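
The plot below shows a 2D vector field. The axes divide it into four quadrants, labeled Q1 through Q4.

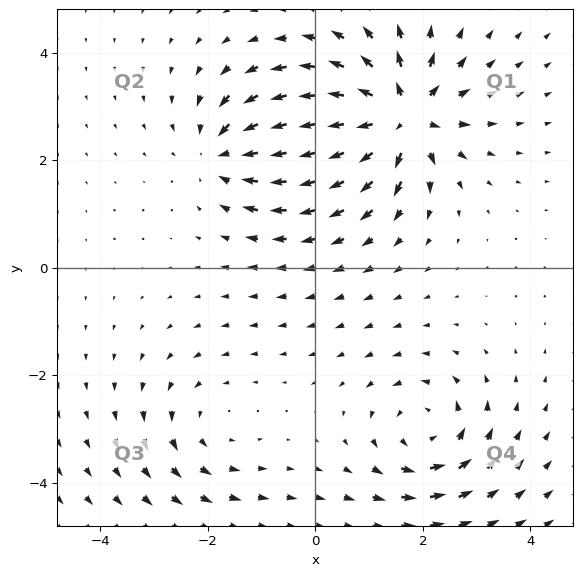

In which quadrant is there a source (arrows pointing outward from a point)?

The source sits at approximately (1.6, 2.8), which lies in quadrant Q1. The divergence there is about +7, positive as expected for a source.

Q1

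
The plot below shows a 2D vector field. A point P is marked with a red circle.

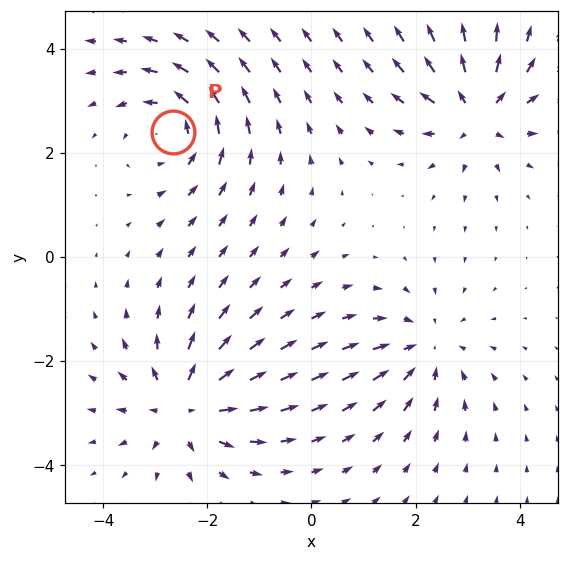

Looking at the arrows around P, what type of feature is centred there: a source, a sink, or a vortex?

vortex

At P (-2.7, 2.4) the arrows circulate counterclockwise. Divergence ≈0, curl about +5 — near-zero divergence with nonzero curl is a vortex.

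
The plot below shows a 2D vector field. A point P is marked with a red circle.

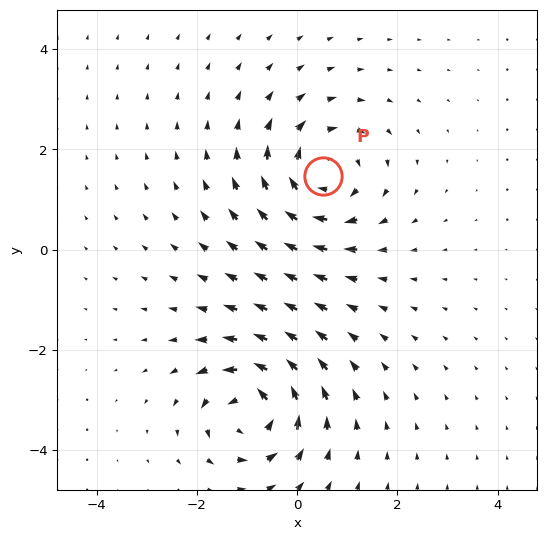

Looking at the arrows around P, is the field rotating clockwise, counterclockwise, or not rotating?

Near P at (0.5, 1.5) the arrows circulate clockwise. The curl (z-component) there is about -4; negative curl means clockwise rotation.

clockwise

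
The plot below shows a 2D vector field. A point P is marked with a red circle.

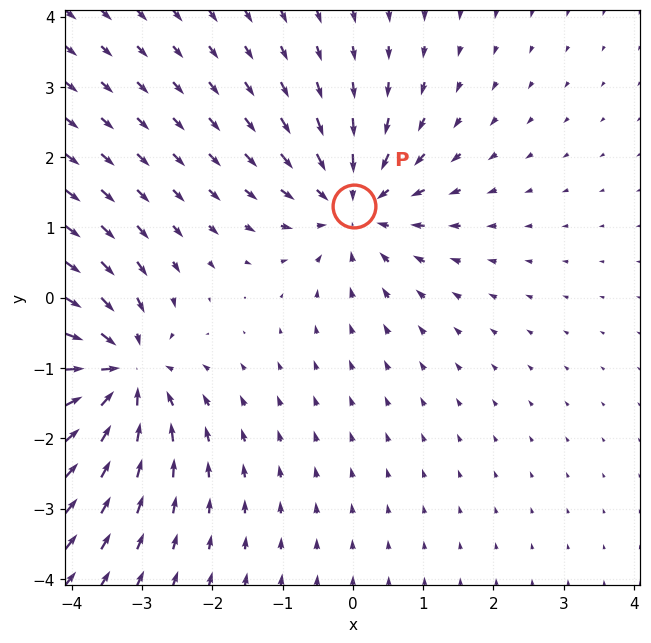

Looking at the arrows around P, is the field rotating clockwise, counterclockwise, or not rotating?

Near P at (0.0, 1.3) the arrows show no circulation. The curl there is ≈0.

not rotating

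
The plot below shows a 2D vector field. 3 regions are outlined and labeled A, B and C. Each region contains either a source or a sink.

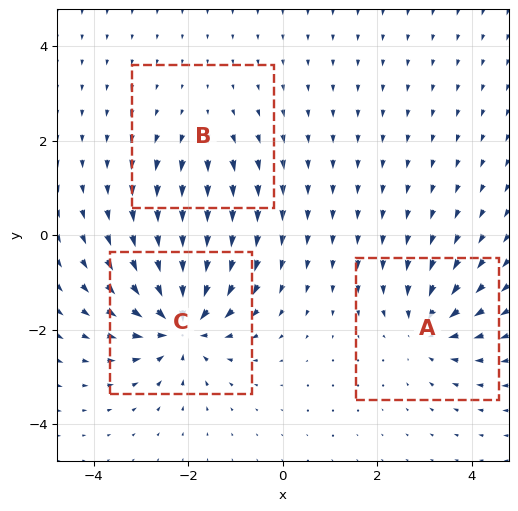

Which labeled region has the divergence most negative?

Divergence at each region's feature centre — A: about -4, B: about +2, C: about -6. Region C is most negative.

C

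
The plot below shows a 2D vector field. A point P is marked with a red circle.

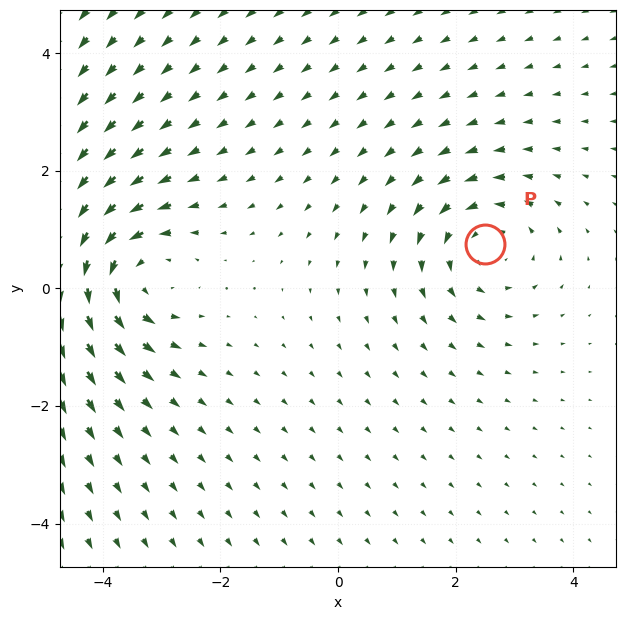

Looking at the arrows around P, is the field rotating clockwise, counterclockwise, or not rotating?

Near P at (2.5, 0.8) the arrows circulate counterclockwise. The curl (z-component) there is about +3; positive curl means counterclockwise rotation.

counterclockwise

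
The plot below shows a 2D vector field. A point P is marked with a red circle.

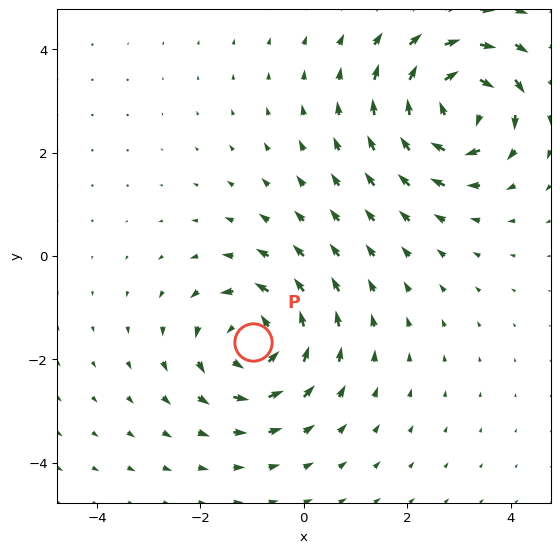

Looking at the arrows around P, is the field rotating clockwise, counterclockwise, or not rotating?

Near P at (-1.0, -1.7) the arrows circulate counterclockwise. The curl (z-component) there is about +4; positive curl means counterclockwise rotation.

counterclockwise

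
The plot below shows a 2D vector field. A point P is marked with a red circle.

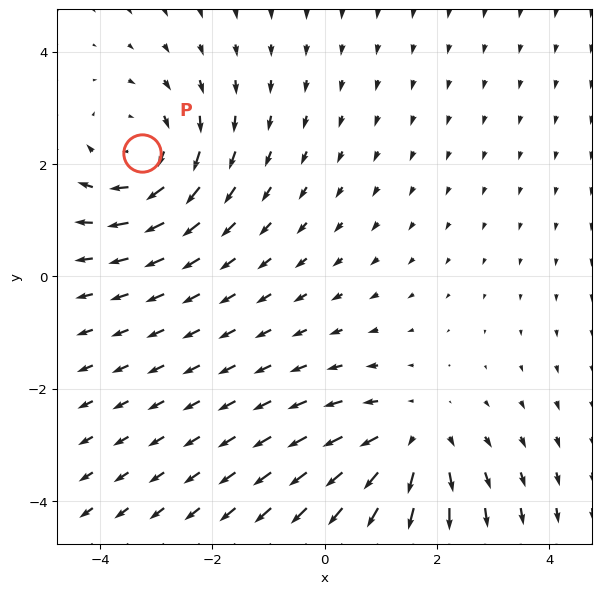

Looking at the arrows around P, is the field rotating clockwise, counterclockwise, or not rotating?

Near P at (-3.3, 2.2) the arrows circulate clockwise. The curl (z-component) there is about -3; negative curl means clockwise rotation.

clockwise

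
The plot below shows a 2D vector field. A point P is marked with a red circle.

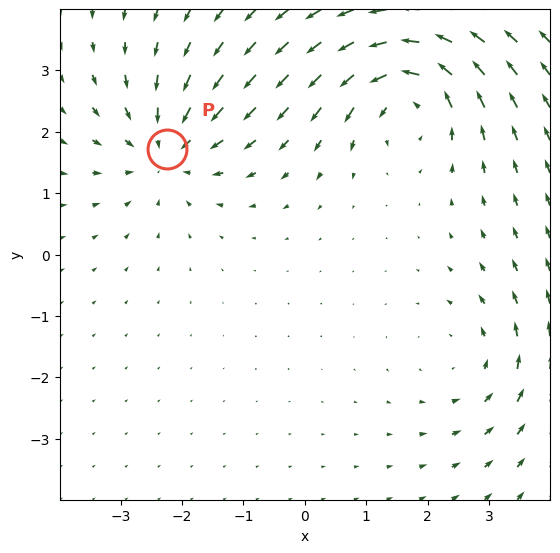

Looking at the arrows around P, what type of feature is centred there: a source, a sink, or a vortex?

sink

At P (-2.3, 1.7) the arrows converge inward. Divergence about -3, curl ≈0 — negative divergence with near-zero curl is a sink.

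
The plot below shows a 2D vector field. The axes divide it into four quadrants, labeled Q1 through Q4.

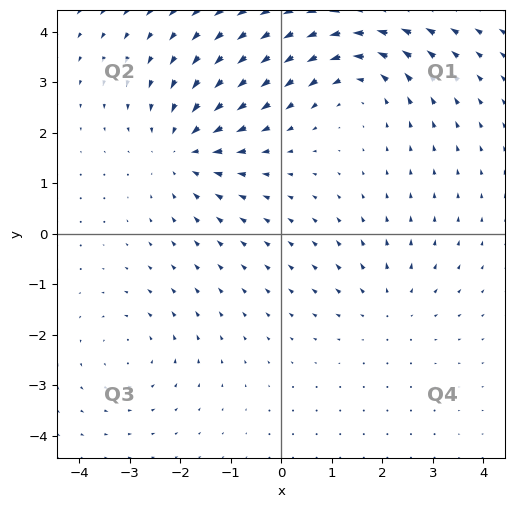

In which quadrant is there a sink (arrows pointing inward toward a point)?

Q2

The sink sits at approximately (-1.9, 1.7), which lies in quadrant Q2. The divergence there is about -5, negative as expected for a sink.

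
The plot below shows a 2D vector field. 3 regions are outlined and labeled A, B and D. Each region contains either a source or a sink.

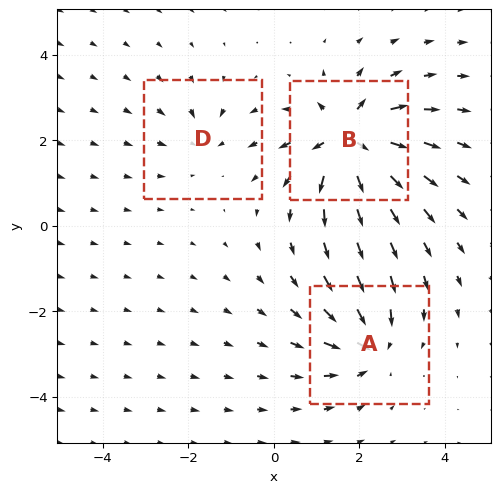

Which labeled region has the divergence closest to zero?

Divergence at each region's feature centre — A: about -4, B: about +6, D: about -2. Region D is closest to zero.

D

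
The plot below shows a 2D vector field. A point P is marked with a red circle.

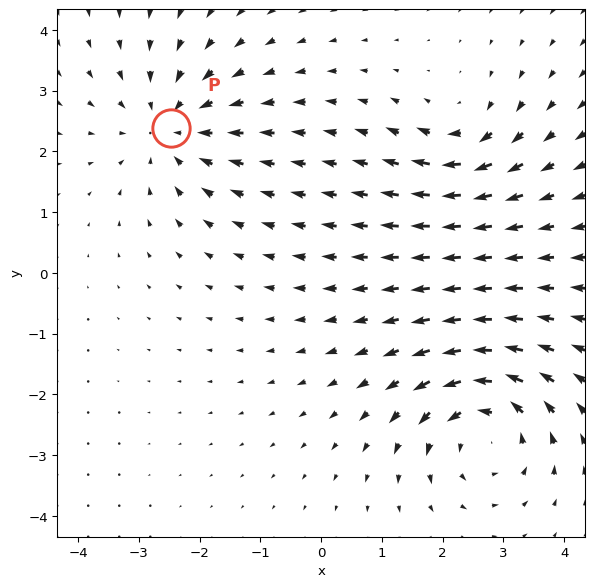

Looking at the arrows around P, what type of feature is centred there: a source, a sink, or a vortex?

At P (-2.5, 2.4) the arrows converge inward. Divergence about -4, curl ≈0 — negative divergence with near-zero curl is a sink.

sink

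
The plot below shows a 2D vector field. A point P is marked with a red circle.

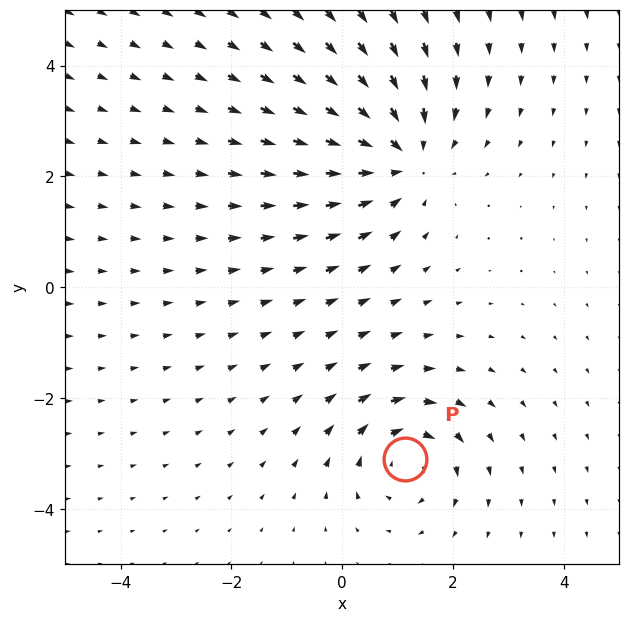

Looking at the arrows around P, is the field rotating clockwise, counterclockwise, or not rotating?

clockwise

Near P at (1.1, -3.1) the arrows circulate clockwise. The curl (z-component) there is about -4; negative curl means clockwise rotation.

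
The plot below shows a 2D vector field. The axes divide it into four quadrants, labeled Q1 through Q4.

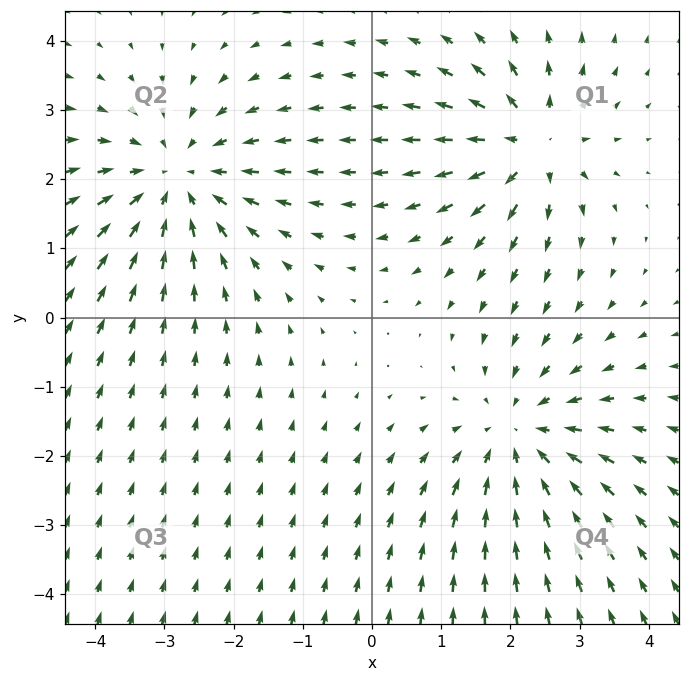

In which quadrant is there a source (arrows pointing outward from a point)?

Q1

The source sits at approximately (2.3, 2.5), which lies in quadrant Q1. The divergence there is about +4, positive as expected for a source.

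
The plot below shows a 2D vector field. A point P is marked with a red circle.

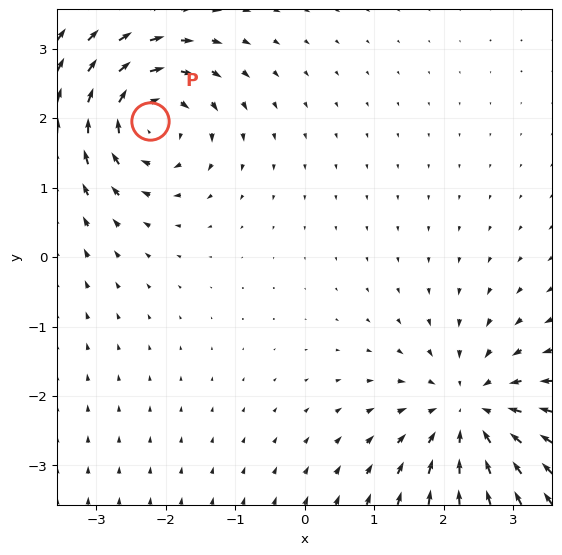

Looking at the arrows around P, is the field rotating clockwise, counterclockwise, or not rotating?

Near P at (-2.2, 2.0) the arrows circulate clockwise. The curl (z-component) there is about -4; negative curl means clockwise rotation.

clockwise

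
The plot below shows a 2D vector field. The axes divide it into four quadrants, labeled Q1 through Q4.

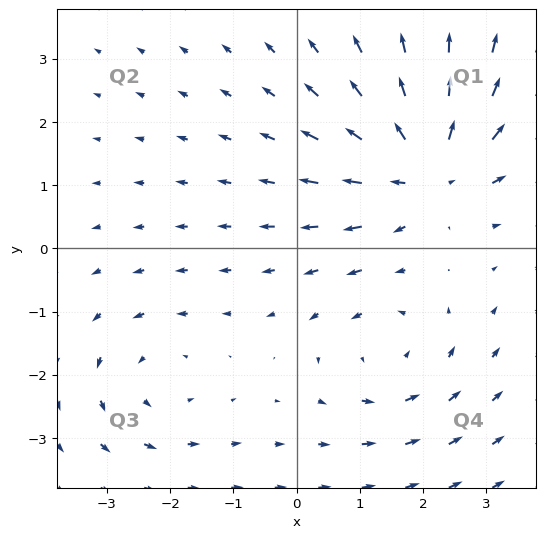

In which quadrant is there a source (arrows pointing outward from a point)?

The source sits at approximately (2.1, 1.3), which lies in quadrant Q1. The divergence there is about +5, positive as expected for a source.

Q1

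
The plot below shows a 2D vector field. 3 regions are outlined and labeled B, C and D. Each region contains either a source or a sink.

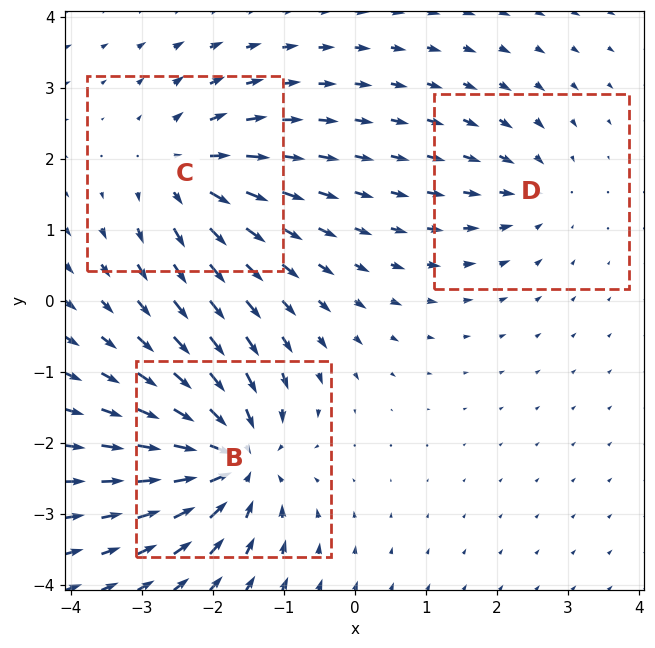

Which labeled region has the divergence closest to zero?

D

Divergence at each region's feature centre — B: about -6, C: about +4, D: about -2. Region D is closest to zero.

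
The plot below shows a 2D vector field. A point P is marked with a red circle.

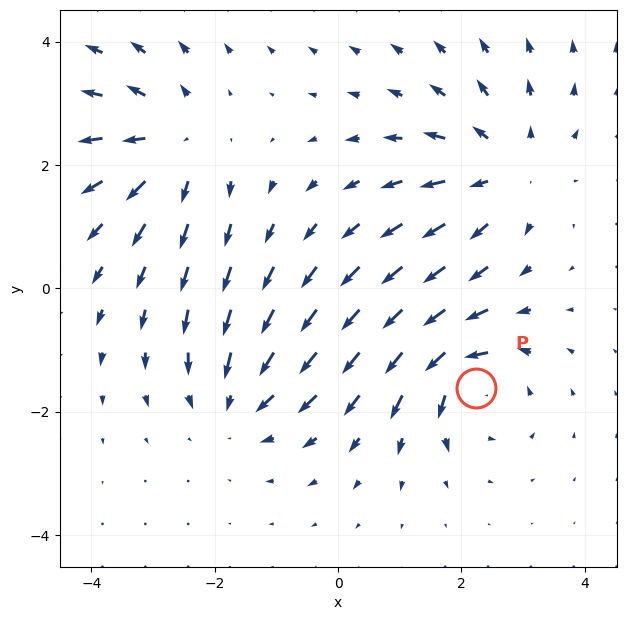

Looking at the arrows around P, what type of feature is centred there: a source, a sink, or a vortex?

vortex

At P (2.2, -1.6) the arrows circulate counterclockwise. Divergence ≈0, curl about +6 — near-zero divergence with nonzero curl is a vortex.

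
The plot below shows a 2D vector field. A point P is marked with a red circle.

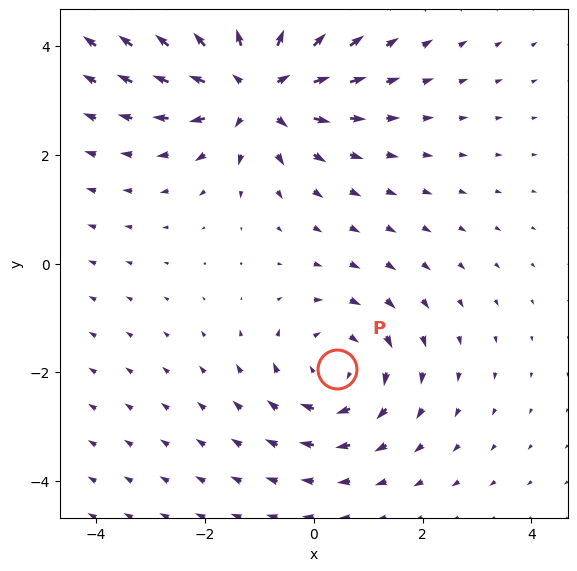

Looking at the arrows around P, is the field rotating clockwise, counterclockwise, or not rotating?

clockwise

Near P at (0.4, -1.9) the arrows circulate clockwise. The curl (z-component) there is about -3; negative curl means clockwise rotation.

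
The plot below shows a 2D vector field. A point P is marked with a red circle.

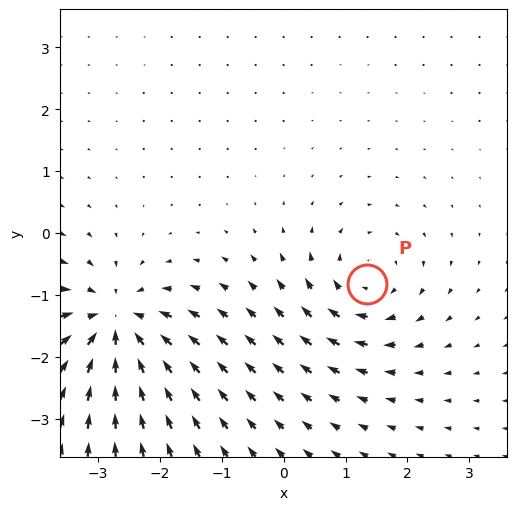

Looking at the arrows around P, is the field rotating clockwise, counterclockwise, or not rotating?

Near P at (1.3, -0.8) the arrows circulate clockwise. The curl (z-component) there is about -4; negative curl means clockwise rotation.

clockwise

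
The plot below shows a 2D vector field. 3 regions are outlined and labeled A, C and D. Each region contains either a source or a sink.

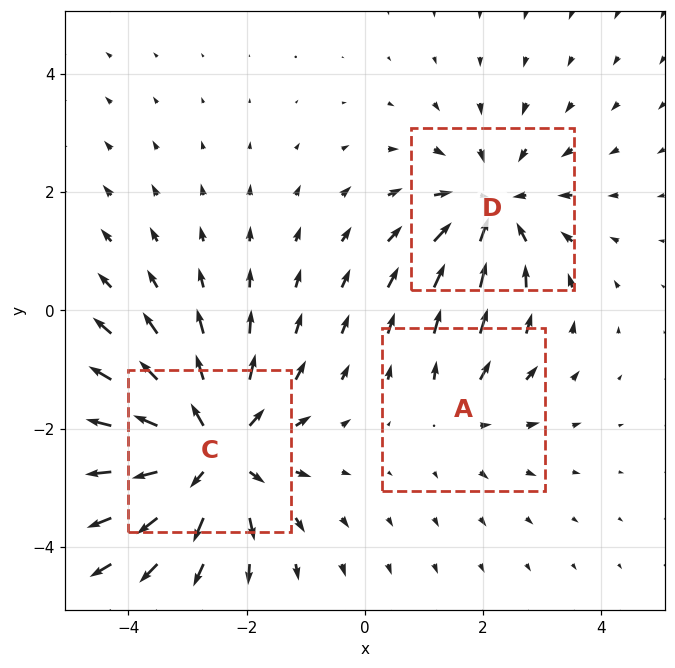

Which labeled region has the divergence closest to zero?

A

Divergence at each region's feature centre — A: about +2, C: about +5, D: about -3. Region A is closest to zero.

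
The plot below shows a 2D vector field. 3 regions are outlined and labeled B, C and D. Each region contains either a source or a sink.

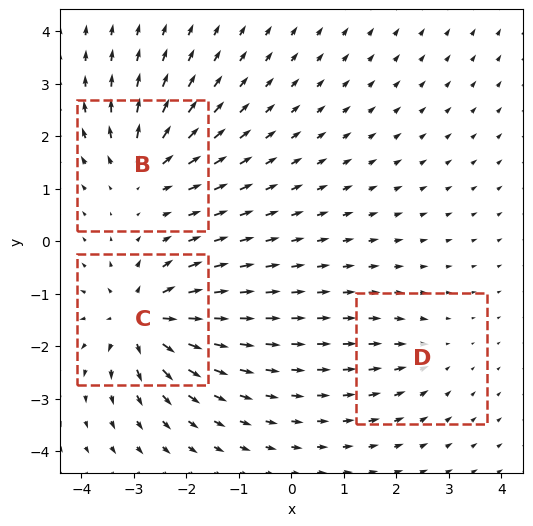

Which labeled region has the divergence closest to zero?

D

Divergence at each region's feature centre — B: about +4, C: about +6, D: about -2. Region D is closest to zero.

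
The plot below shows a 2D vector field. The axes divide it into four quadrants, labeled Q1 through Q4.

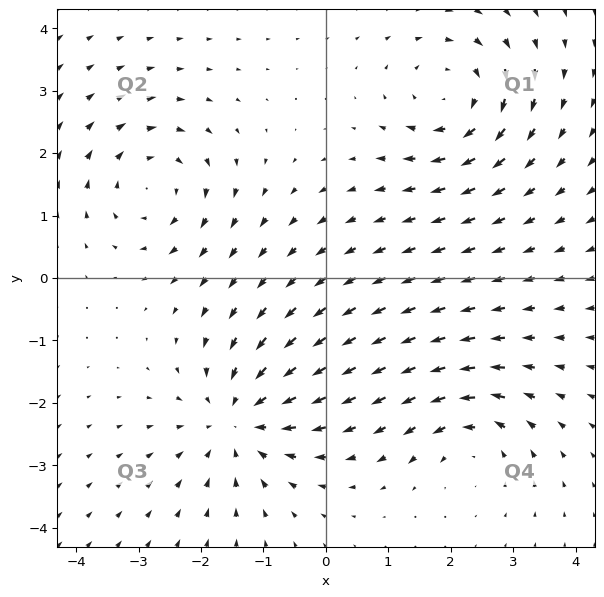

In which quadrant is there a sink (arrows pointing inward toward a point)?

Q3

The sink sits at approximately (-1.4, -2.3), which lies in quadrant Q3. The divergence there is about -4, negative as expected for a sink.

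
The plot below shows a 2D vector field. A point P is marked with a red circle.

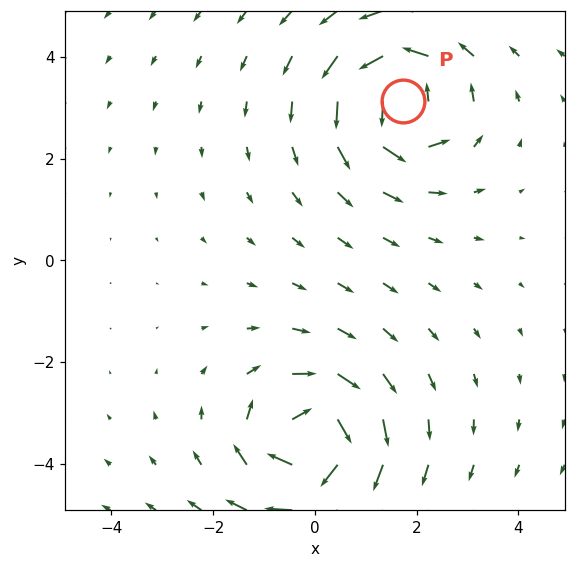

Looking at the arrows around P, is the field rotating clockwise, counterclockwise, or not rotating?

counterclockwise

Near P at (1.7, 3.1) the arrows circulate counterclockwise. The curl (z-component) there is about +6; positive curl means counterclockwise rotation.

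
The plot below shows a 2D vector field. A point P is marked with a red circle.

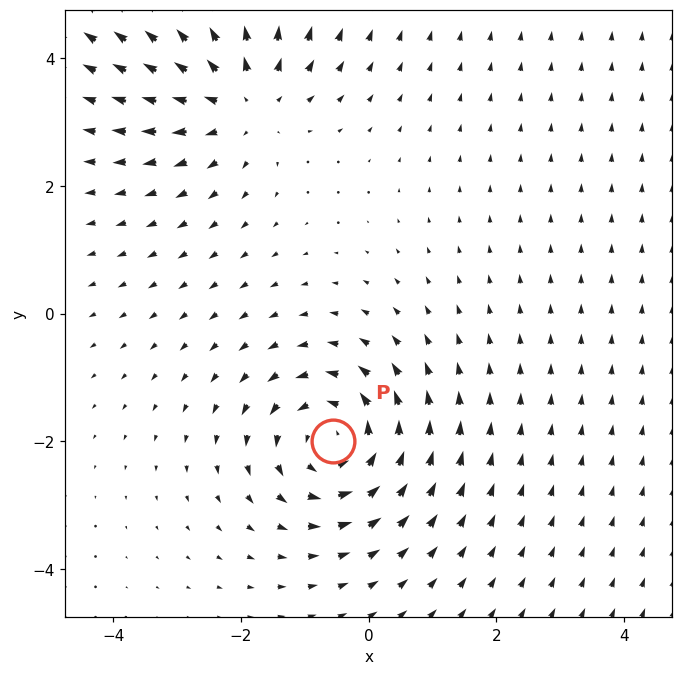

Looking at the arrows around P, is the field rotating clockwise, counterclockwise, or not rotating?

counterclockwise

Near P at (-0.6, -2.0) the arrows circulate counterclockwise. The curl (z-component) there is about +4; positive curl means counterclockwise rotation.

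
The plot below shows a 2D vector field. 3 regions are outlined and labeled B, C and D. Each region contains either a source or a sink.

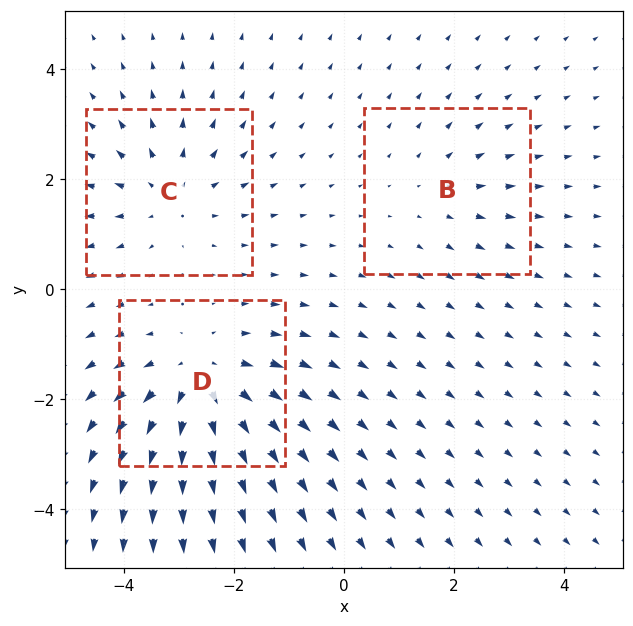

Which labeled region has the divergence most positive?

D

Divergence at each region's feature centre — B: about +2, C: about +3, D: about +4. Region D is most positive.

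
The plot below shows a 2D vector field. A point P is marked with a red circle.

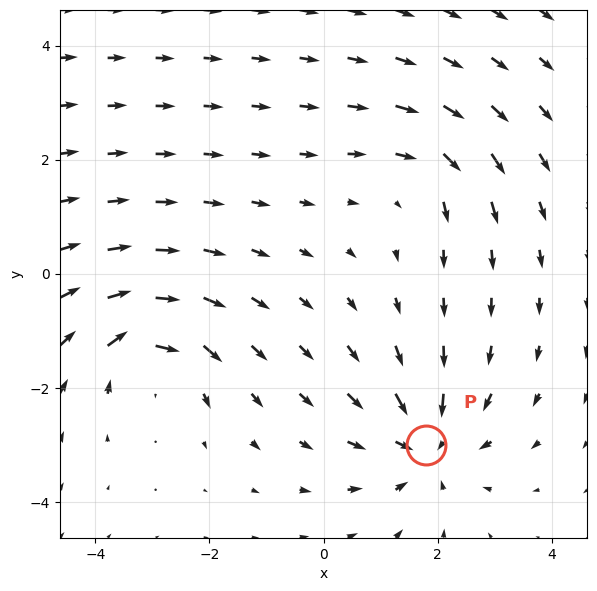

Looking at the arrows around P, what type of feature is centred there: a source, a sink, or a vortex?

At P (1.8, -3.0) the arrows converge inward. Divergence about -5, curl ≈0 — negative divergence with near-zero curl is a sink.

sink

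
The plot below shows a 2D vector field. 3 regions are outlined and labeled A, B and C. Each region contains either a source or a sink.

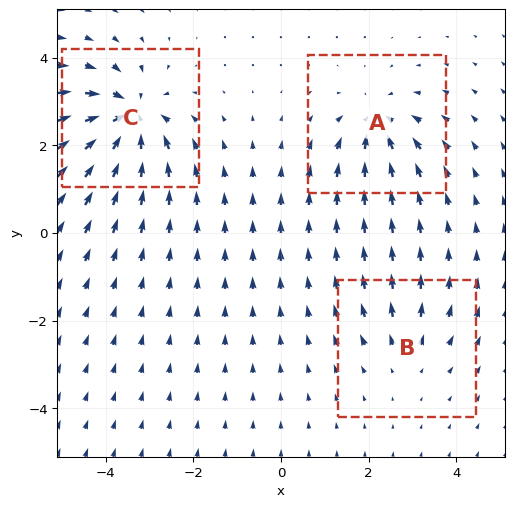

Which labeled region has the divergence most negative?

C

Divergence at each region's feature centre — A: about -4, B: about +2, C: about -5. Region C is most negative.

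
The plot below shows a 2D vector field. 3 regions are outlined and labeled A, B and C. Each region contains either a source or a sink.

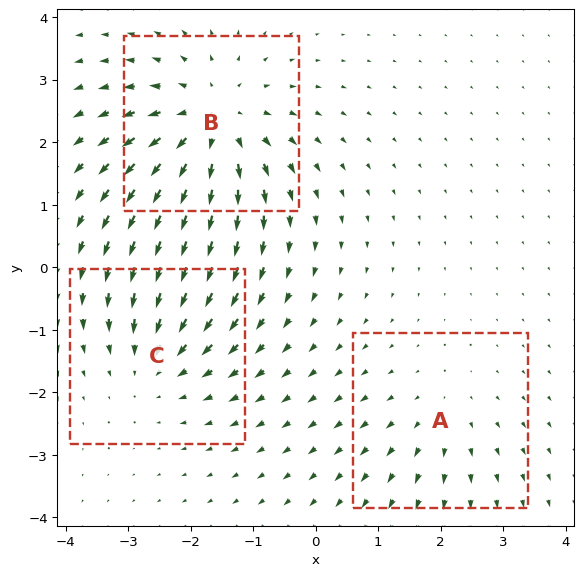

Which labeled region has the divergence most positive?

Divergence at each region's feature centre — A: about +2, B: about +4, C: about -3. Region B is most positive.

B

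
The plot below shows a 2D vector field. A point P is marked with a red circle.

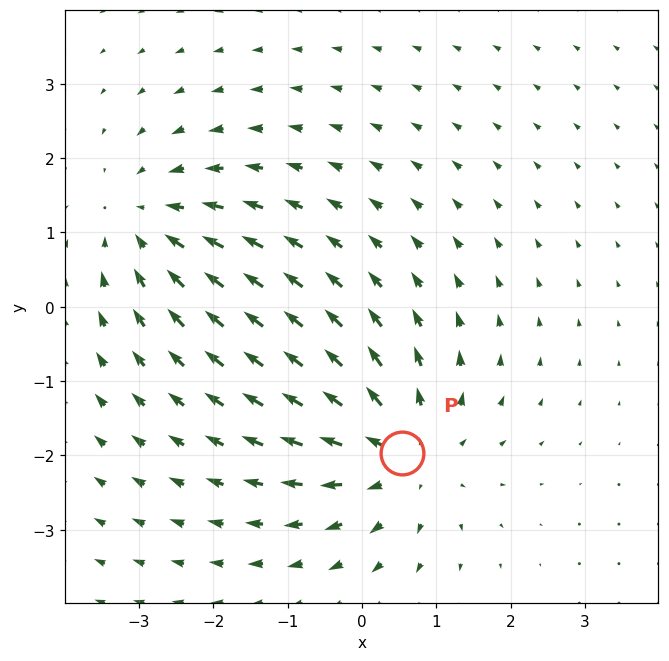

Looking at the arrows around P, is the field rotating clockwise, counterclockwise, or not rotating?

not rotating

Near P at (0.5, -2.0) the arrows show no circulation. The curl there is ≈0.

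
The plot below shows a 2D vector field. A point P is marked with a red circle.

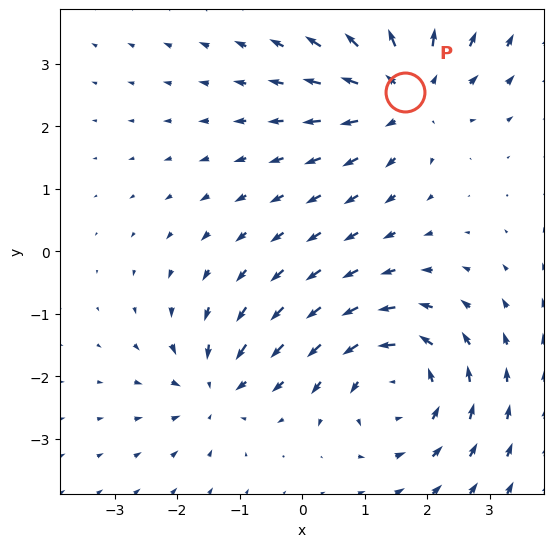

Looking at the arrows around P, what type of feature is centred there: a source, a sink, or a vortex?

source

At P (1.7, 2.5) the arrows spread outward. Divergence about +5, curl ≈0 — positive divergence with near-zero curl is a source.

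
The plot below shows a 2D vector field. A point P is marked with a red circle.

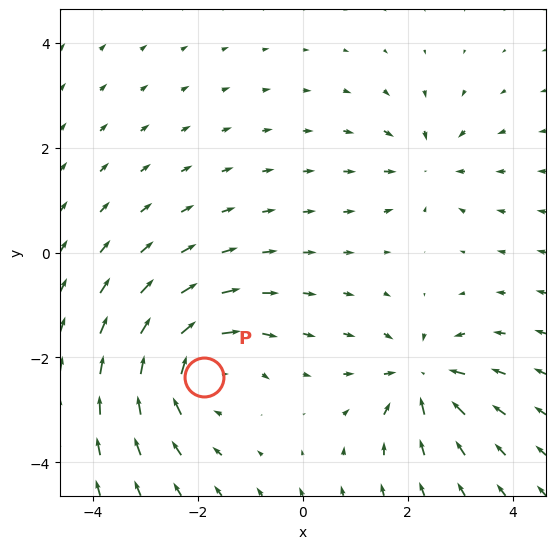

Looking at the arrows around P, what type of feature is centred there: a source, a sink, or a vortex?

vortex

At P (-1.9, -2.4) the arrows circulate clockwise. Divergence ≈0, curl about -5 — near-zero divergence with nonzero curl is a vortex.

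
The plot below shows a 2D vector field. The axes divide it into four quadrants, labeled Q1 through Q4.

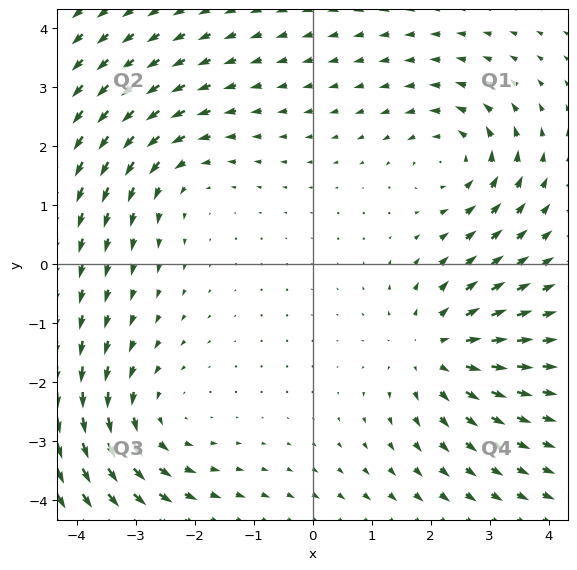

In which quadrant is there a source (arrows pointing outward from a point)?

Q4

The source sits at approximately (2.1, -1.5), which lies in quadrant Q4. The divergence there is about +4, positive as expected for a source.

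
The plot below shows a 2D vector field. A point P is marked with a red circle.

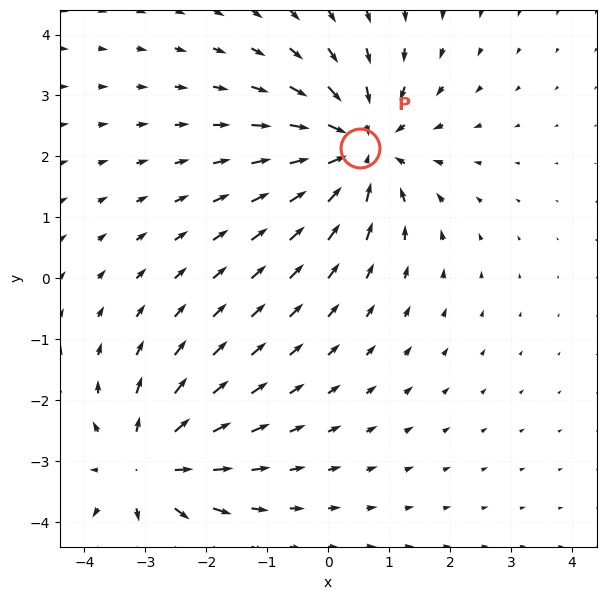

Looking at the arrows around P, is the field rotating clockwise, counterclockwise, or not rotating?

not rotating

Near P at (0.5, 2.1) the arrows show no circulation. The curl there is ≈0.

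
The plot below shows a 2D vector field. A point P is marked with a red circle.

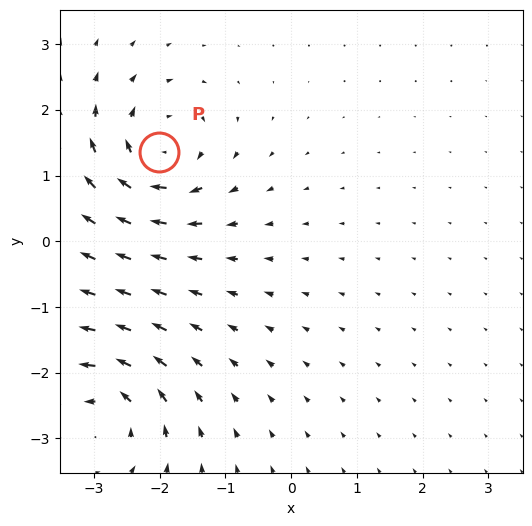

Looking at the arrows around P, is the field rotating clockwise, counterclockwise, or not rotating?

Near P at (-2.0, 1.4) the arrows circulate clockwise. The curl (z-component) there is about -6; negative curl means clockwise rotation.

clockwise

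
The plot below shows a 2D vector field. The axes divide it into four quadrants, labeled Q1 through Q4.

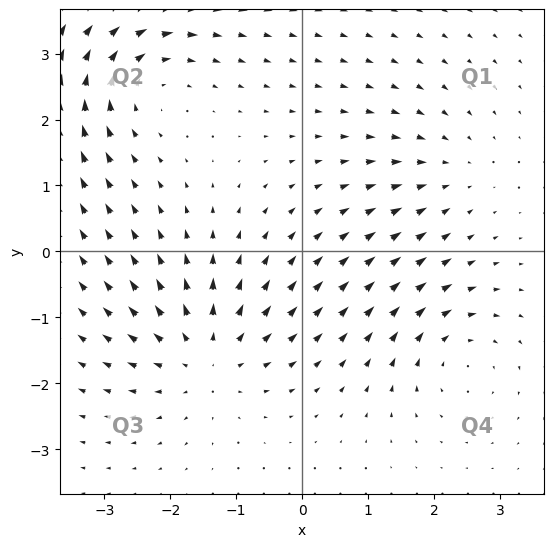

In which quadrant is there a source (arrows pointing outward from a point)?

The source sits at approximately (-1.5, -1.6), which lies in quadrant Q3. The divergence there is about +4, positive as expected for a source.

Q3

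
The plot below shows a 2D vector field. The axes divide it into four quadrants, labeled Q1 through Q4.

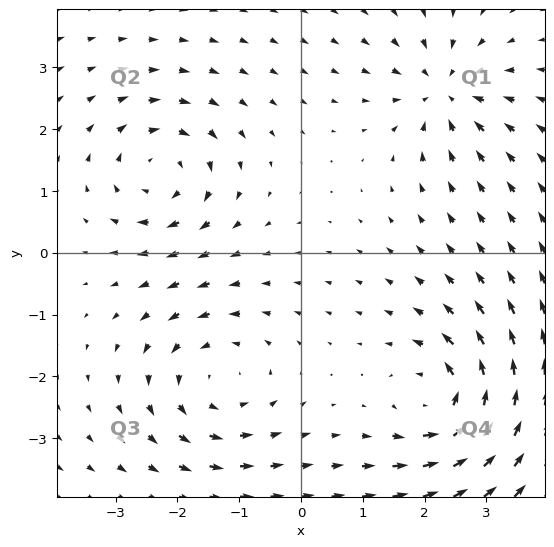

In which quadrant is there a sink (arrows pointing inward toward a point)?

Q1

The sink sits at approximately (2.3, 2.6), which lies in quadrant Q1. The divergence there is about -5, negative as expected for a sink.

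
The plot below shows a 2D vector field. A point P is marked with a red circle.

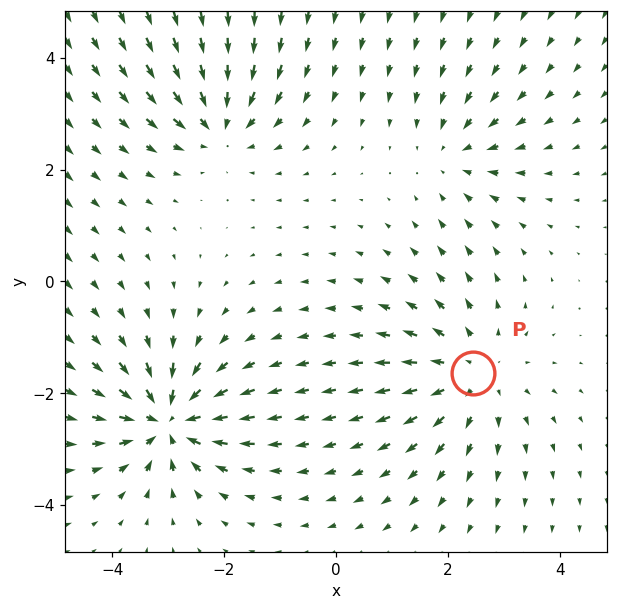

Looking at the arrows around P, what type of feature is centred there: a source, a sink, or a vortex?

source

At P (2.4, -1.6) the arrows spread outward. Divergence about +4, curl ≈0 — positive divergence with near-zero curl is a source.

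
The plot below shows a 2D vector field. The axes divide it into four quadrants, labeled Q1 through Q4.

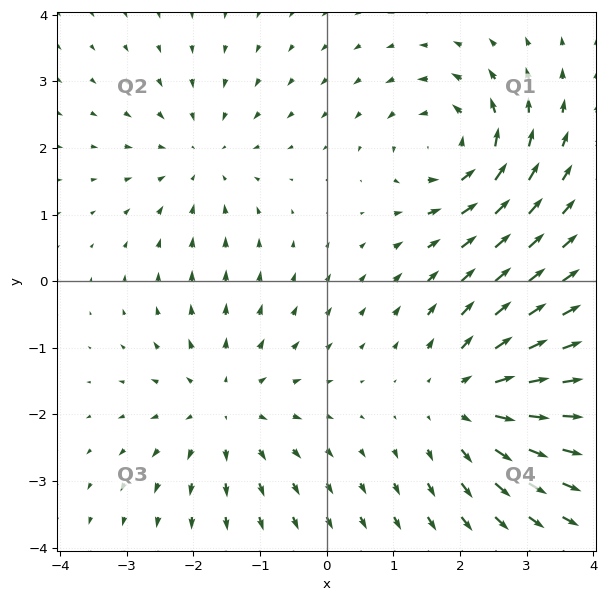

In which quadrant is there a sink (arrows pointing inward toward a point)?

Q2

The sink sits at approximately (-1.9, 1.9), which lies in quadrant Q2. The divergence there is about -3, negative as expected for a sink.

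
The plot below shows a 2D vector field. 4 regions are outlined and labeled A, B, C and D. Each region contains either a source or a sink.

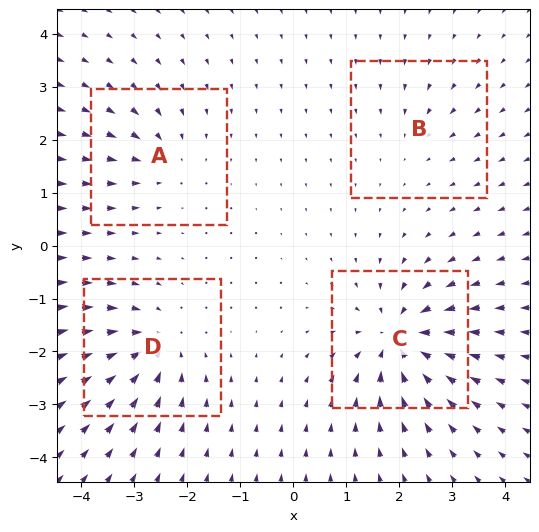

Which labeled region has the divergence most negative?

Divergence at each region's feature centre — A: about -4, B: about -2, C: about -8, D: about -6. Region C is most negative.

C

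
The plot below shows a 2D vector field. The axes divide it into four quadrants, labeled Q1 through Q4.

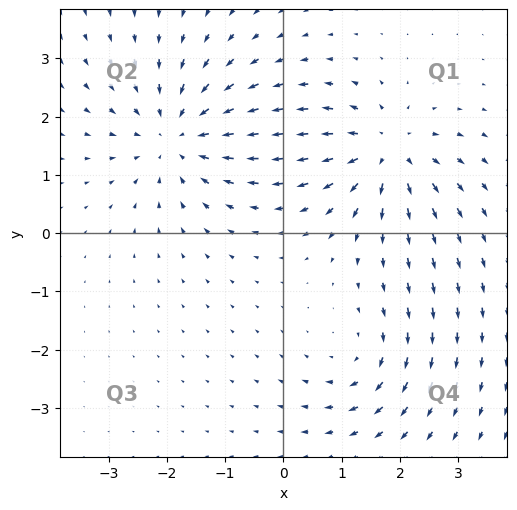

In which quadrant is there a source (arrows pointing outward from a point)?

Q1

The source sits at approximately (1.8, 1.4), which lies in quadrant Q1. The divergence there is about +5, positive as expected for a source.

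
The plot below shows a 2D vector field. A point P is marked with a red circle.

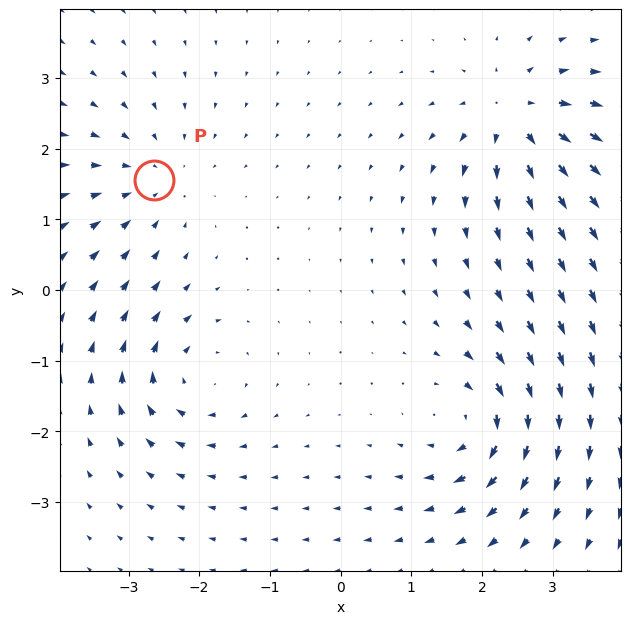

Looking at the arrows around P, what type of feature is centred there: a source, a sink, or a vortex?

At P (-2.6, 1.6) the arrows converge inward. Divergence about -3, curl ≈0 — negative divergence with near-zero curl is a sink.

sink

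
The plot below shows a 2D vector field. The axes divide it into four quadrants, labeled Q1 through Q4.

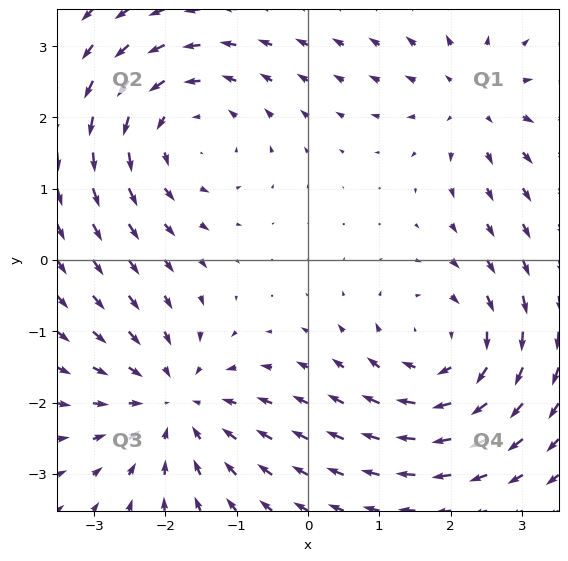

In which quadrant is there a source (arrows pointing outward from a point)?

Q1

The source sits at approximately (2.3, 2.3), which lies in quadrant Q1. The divergence there is about +3, positive as expected for a source.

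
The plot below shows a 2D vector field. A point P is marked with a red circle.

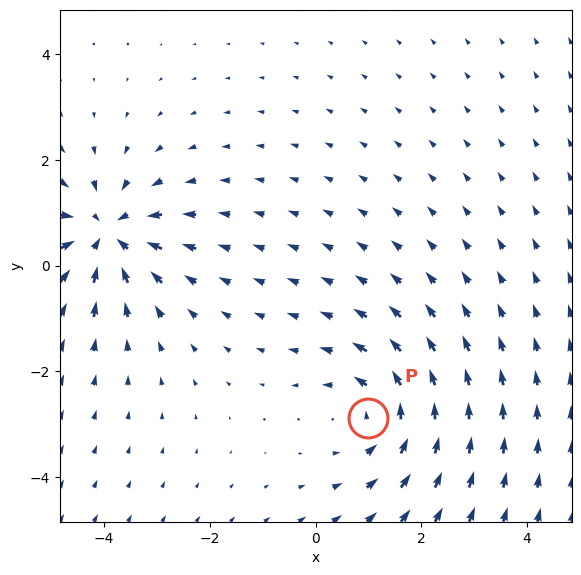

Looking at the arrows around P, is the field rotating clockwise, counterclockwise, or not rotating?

counterclockwise

Near P at (1.0, -2.9) the arrows circulate counterclockwise. The curl (z-component) there is about +3; positive curl means counterclockwise rotation.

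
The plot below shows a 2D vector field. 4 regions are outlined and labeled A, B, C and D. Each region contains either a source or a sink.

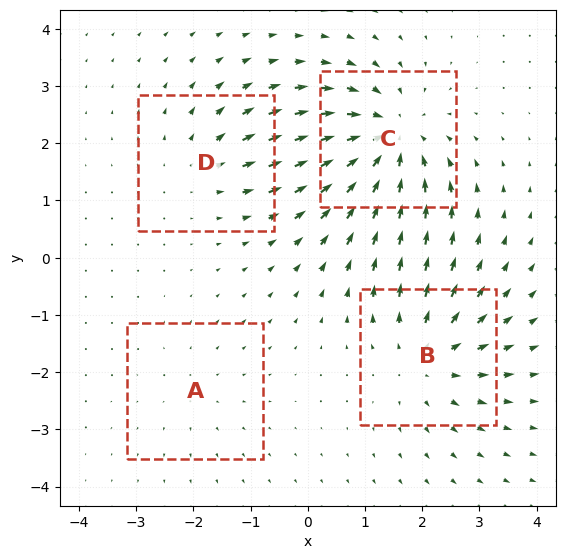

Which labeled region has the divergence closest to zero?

A

Divergence at each region's feature centre — A: about +2, B: about +5, C: about -7, D: about +3. Region A is closest to zero.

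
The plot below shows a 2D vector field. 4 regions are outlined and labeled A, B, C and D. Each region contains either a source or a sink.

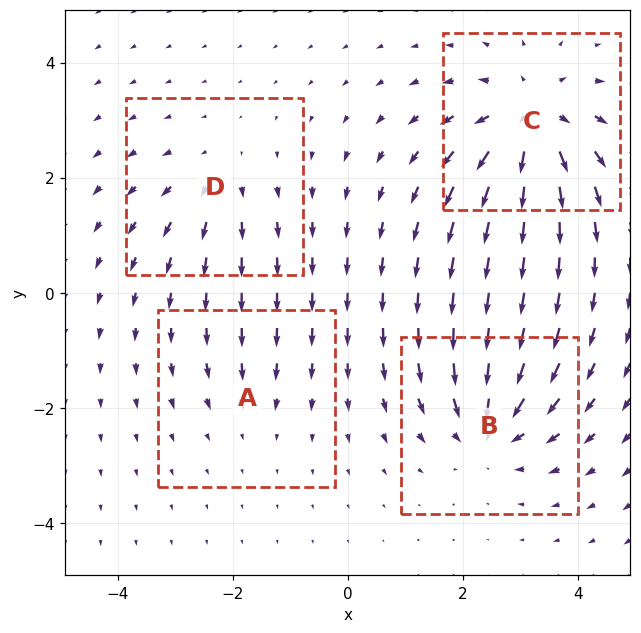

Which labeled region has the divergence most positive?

Divergence at each region's feature centre — A: about -2, B: about -5, C: about +6, D: about +3. Region C is most positive.

C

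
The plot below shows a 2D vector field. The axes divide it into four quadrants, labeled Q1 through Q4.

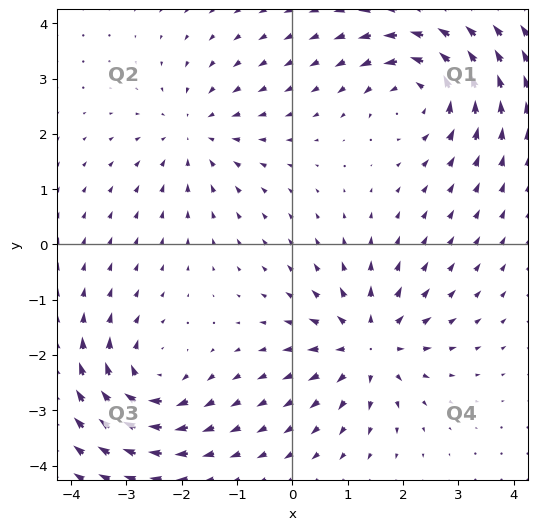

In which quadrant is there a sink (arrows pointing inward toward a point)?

The sink sits at approximately (-1.8, 2.0), which lies in quadrant Q2. The divergence there is about -3, negative as expected for a sink.

Q2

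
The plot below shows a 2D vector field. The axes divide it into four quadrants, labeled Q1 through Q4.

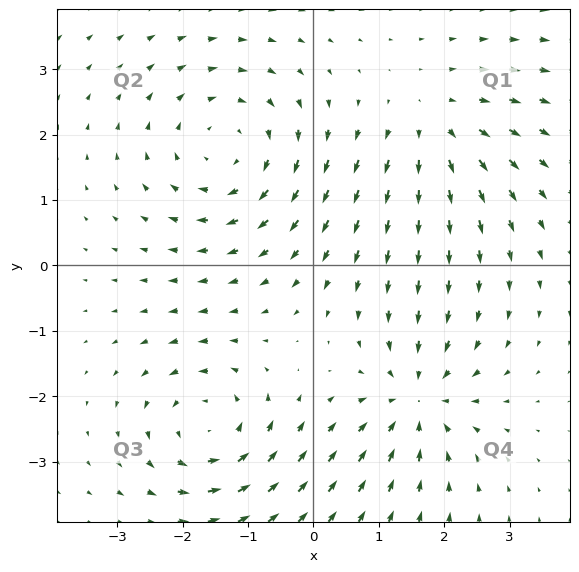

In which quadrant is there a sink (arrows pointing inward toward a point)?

Q4

The sink sits at approximately (1.6, -2.0), which lies in quadrant Q4. The divergence there is about -4, negative as expected for a sink.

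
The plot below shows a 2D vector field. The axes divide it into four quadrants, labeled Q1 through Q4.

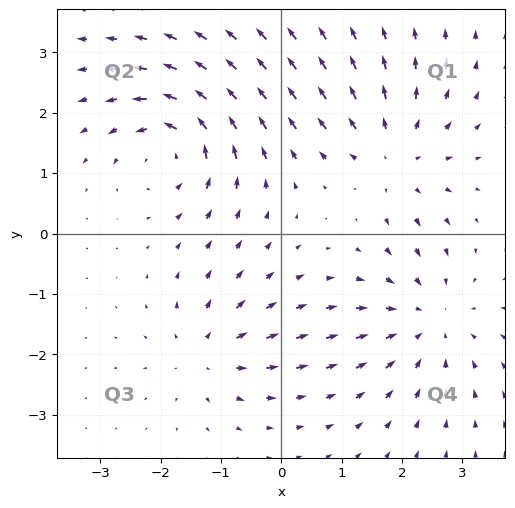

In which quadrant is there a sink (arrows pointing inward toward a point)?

The sink sits at approximately (2.4, -1.4), which lies in quadrant Q4. The divergence there is about -3, negative as expected for a sink.

Q4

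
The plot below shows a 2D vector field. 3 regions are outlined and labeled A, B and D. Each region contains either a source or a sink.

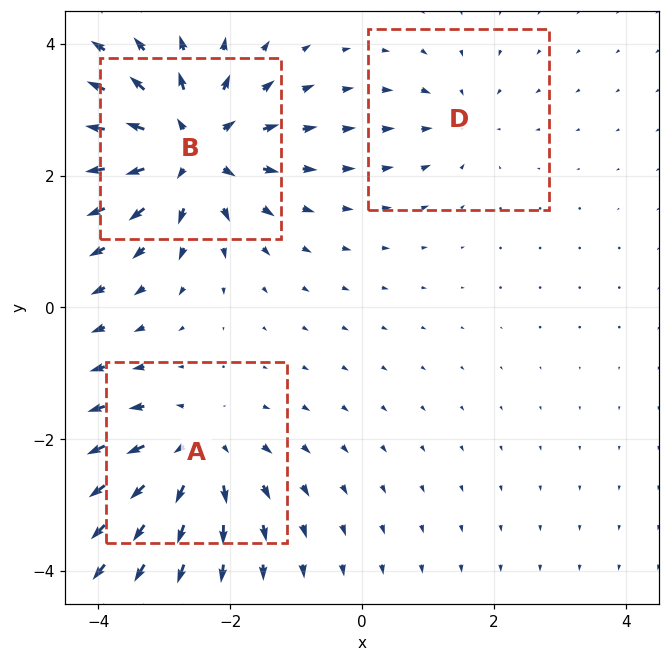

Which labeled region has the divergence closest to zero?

Divergence at each region's feature centre — A: about +4, B: about +6, D: about -2. Region D is closest to zero.

D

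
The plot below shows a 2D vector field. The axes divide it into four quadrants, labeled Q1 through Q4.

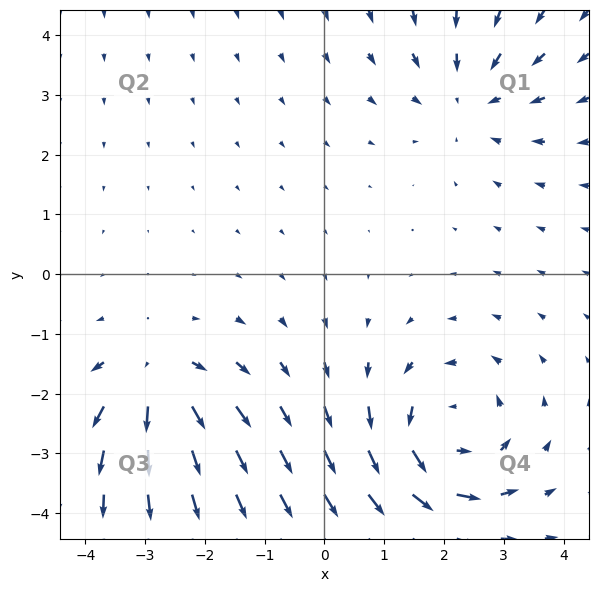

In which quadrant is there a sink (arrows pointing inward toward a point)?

The sink sits at approximately (2.4, 3.0), which lies in quadrant Q1. The divergence there is about -3, negative as expected for a sink.

Q1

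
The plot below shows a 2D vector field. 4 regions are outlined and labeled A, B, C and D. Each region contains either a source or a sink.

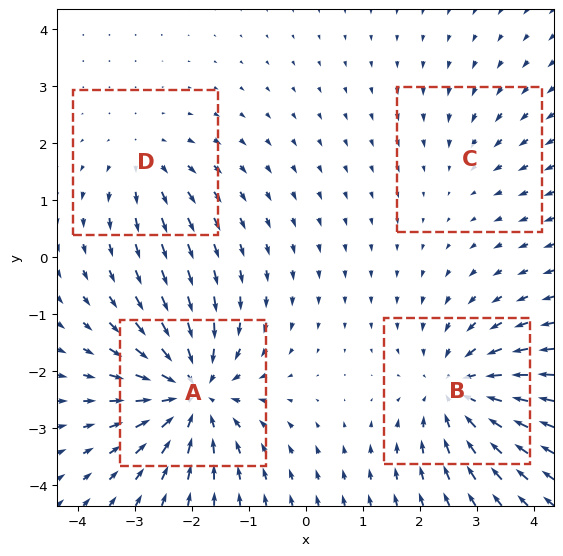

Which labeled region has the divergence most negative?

A

Divergence at each region's feature centre — A: about -7, B: about -5, C: about -2, D: about +3. Region A is most negative.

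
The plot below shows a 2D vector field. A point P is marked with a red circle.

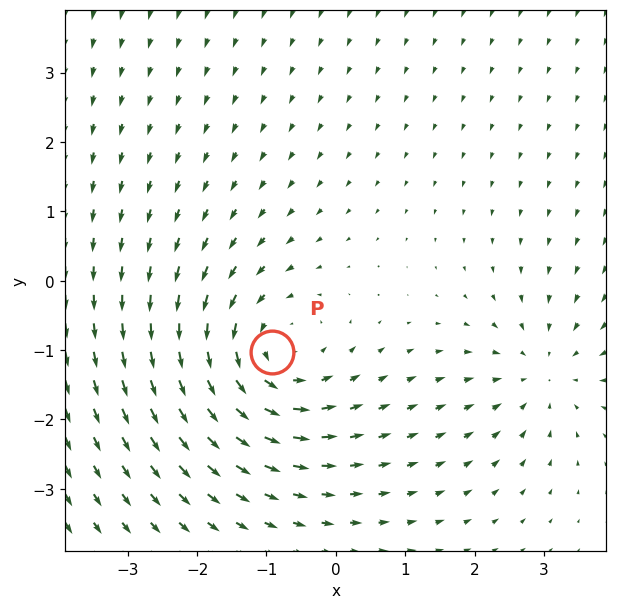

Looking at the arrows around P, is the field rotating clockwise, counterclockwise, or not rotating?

Near P at (-0.9, -1.0) the arrows circulate counterclockwise. The curl (z-component) there is about +4; positive curl means counterclockwise rotation.

counterclockwise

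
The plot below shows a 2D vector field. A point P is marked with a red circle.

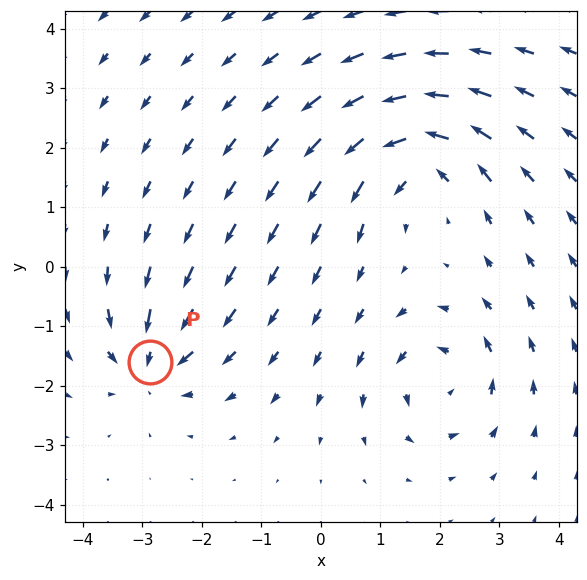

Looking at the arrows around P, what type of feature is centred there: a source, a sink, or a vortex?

sink

At P (-2.9, -1.6) the arrows converge inward. Divergence about -4, curl ≈0 — negative divergence with near-zero curl is a sink.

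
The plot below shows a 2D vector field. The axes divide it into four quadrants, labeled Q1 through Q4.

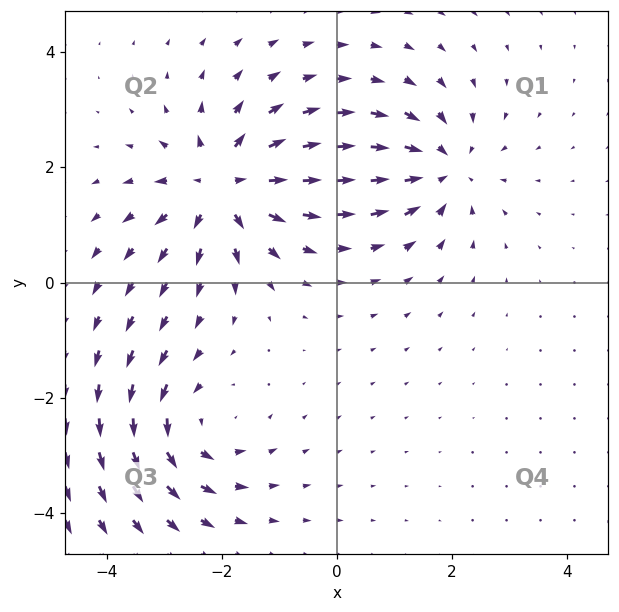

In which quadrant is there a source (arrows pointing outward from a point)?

The source sits at approximately (-2.0, 1.7), which lies in quadrant Q2. The divergence there is about +4, positive as expected for a source.

Q2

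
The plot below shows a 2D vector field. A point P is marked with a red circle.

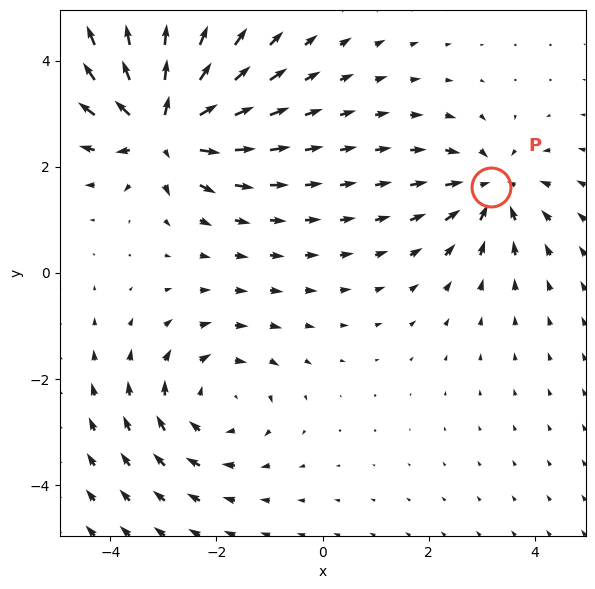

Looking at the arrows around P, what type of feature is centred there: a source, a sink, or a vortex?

At P (3.2, 1.6) the arrows converge inward. Divergence about -4, curl ≈0 — negative divergence with near-zero curl is a sink.

sink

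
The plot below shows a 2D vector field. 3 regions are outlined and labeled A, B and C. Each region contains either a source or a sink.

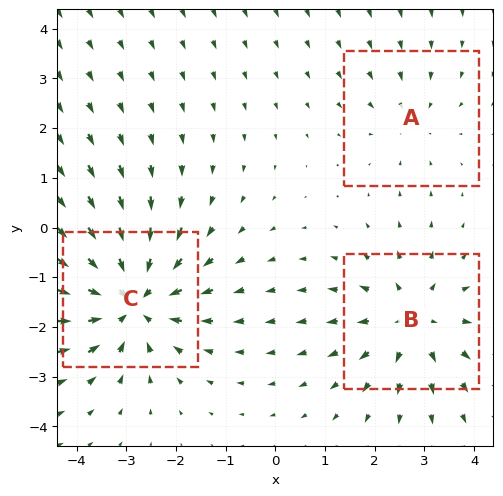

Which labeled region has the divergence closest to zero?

Divergence at each region's feature centre — A: about -2, B: about +3, C: about -5. Region A is closest to zero.

A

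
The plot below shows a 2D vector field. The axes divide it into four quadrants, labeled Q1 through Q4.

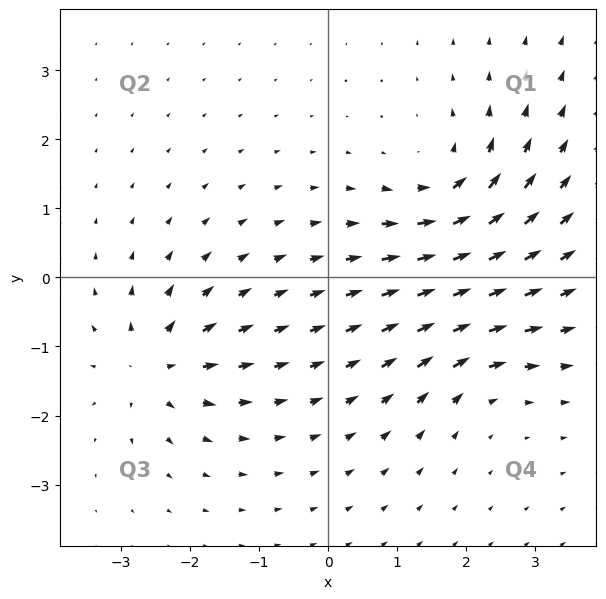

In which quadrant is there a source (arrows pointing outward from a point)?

Q3

The source sits at approximately (-2.5, -1.3), which lies in quadrant Q3. The divergence there is about +5, positive as expected for a source.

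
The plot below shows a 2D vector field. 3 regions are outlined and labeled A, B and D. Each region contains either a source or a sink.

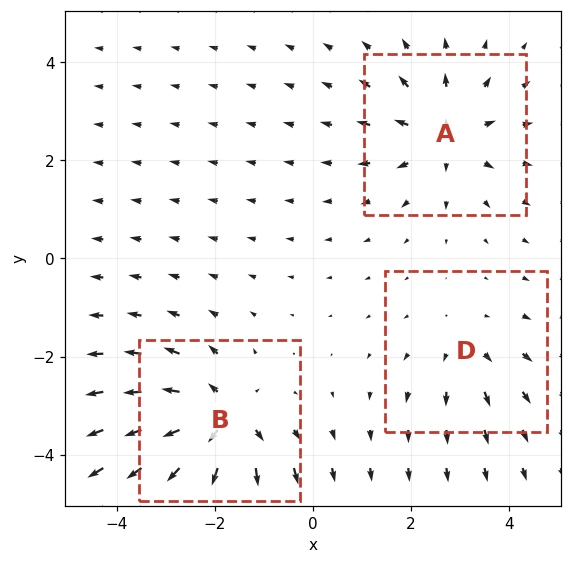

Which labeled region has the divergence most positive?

B

Divergence at each region's feature centre — A: about +4, B: about +5, D: about +2. Region B is most positive.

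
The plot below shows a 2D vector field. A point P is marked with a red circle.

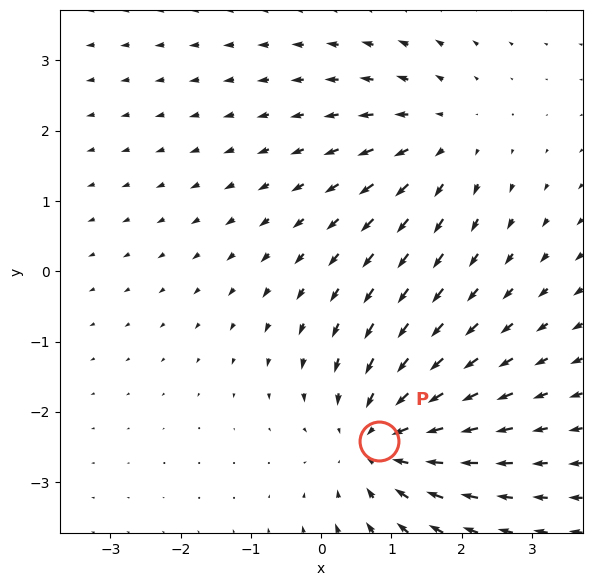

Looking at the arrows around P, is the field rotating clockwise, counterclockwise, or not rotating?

Near P at (0.8, -2.4) the arrows show no circulation. The curl there is ≈0.

not rotating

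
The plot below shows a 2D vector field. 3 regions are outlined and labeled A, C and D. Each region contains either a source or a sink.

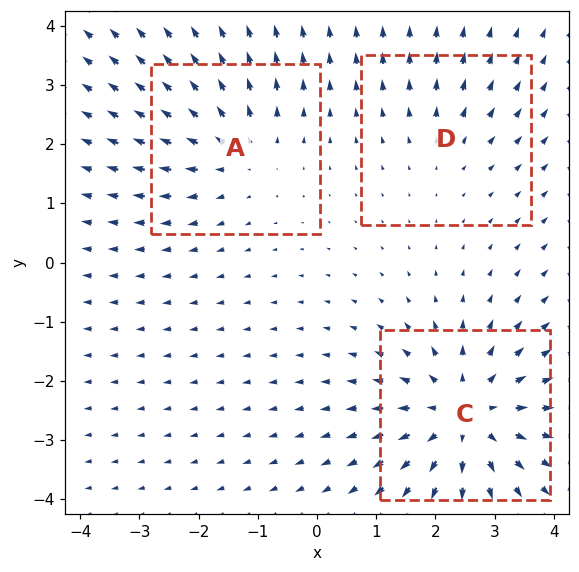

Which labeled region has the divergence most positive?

C

Divergence at each region's feature centre — A: about +3, C: about +5, D: about +2. Region C is most positive.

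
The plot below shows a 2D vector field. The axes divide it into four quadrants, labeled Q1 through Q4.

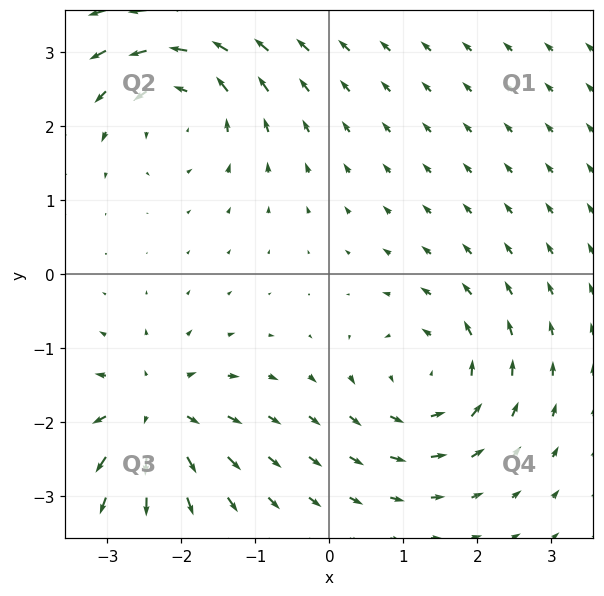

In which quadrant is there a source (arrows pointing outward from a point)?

The source sits at approximately (-2.4, -1.9), which lies in quadrant Q3. The divergence there is about +6, positive as expected for a source.

Q3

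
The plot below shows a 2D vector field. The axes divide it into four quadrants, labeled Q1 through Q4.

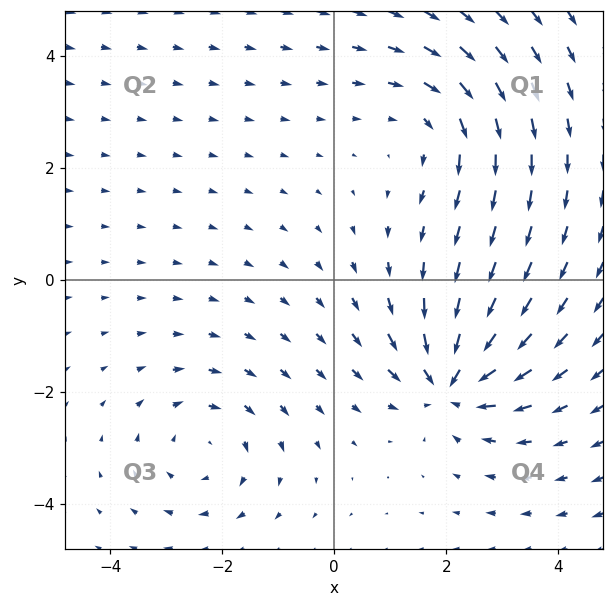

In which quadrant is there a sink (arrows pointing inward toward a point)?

Q4

The sink sits at approximately (2.1, -1.8), which lies in quadrant Q4. The divergence there is about -7, negative as expected for a sink.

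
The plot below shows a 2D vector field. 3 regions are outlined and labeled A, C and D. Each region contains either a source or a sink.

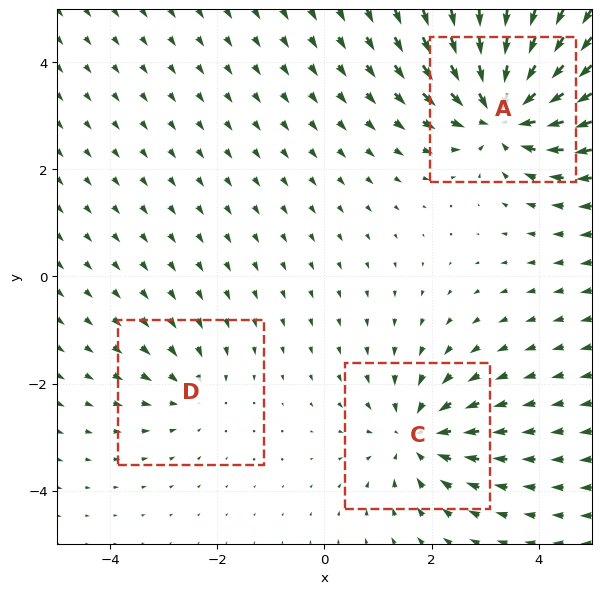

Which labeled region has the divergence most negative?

A

Divergence at each region's feature centre — A: about -6, C: about -4, D: about -2. Region A is most negative.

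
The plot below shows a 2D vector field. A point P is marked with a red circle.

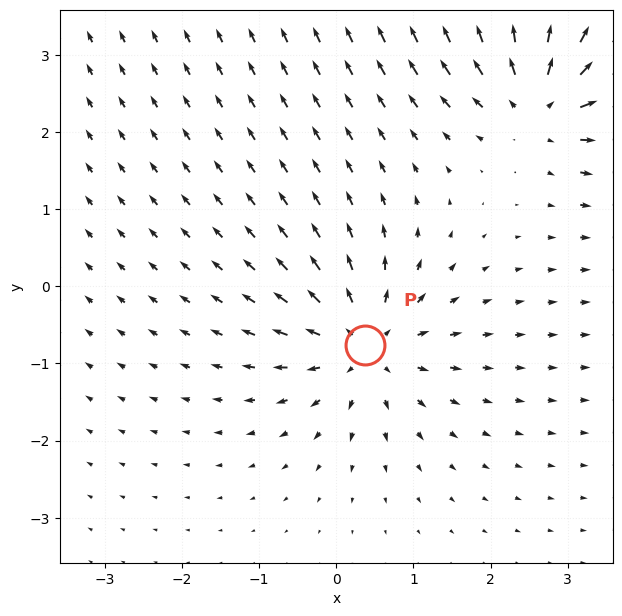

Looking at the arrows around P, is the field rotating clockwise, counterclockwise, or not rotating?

Near P at (0.4, -0.8) the arrows show no circulation. The curl there is ≈0.

not rotating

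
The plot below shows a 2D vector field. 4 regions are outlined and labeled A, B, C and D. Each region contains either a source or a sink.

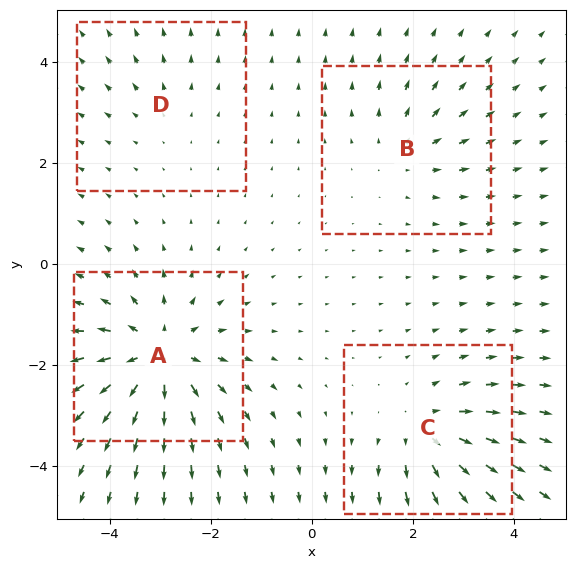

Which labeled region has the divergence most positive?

A

Divergence at each region's feature centre — A: about +7, B: about +3, C: about +5, D: about +2. Region A is most positive.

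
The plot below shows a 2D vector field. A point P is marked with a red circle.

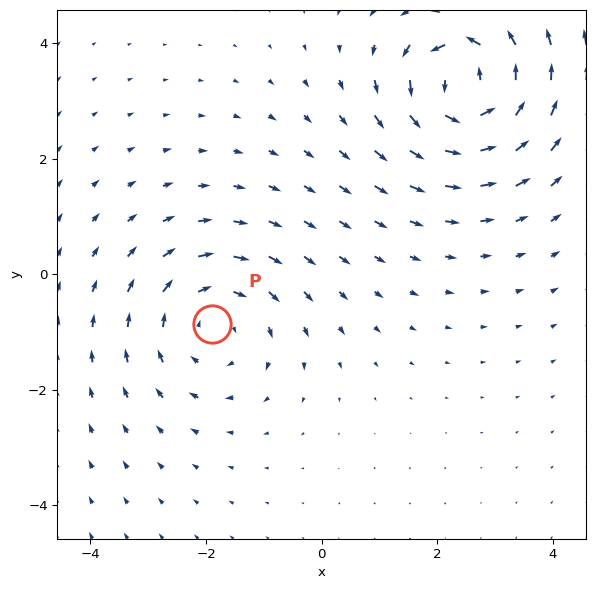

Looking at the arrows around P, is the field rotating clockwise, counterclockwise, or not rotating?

clockwise

Near P at (-1.9, -0.9) the arrows circulate clockwise. The curl (z-component) there is about -3; negative curl means clockwise rotation.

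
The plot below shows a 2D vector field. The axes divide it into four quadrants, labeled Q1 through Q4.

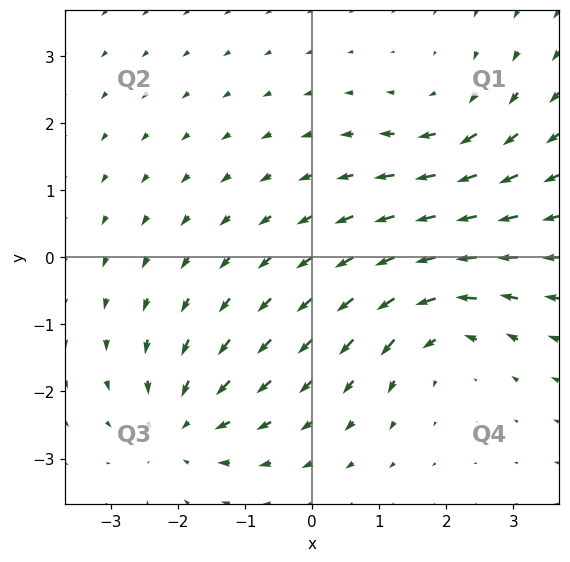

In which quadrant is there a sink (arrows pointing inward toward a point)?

Q3

The sink sits at approximately (-1.9, -2.5), which lies in quadrant Q3. The divergence there is about -5, negative as expected for a sink.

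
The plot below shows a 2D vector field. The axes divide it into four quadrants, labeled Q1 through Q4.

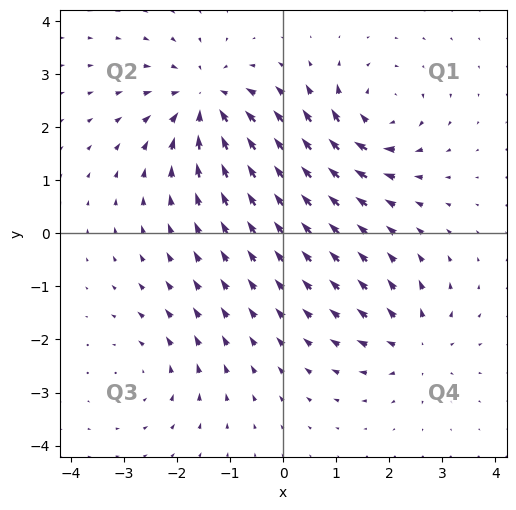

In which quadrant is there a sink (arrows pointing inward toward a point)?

The sink sits at approximately (-1.5, 2.5), which lies in quadrant Q2. The divergence there is about -5, negative as expected for a sink.

Q2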